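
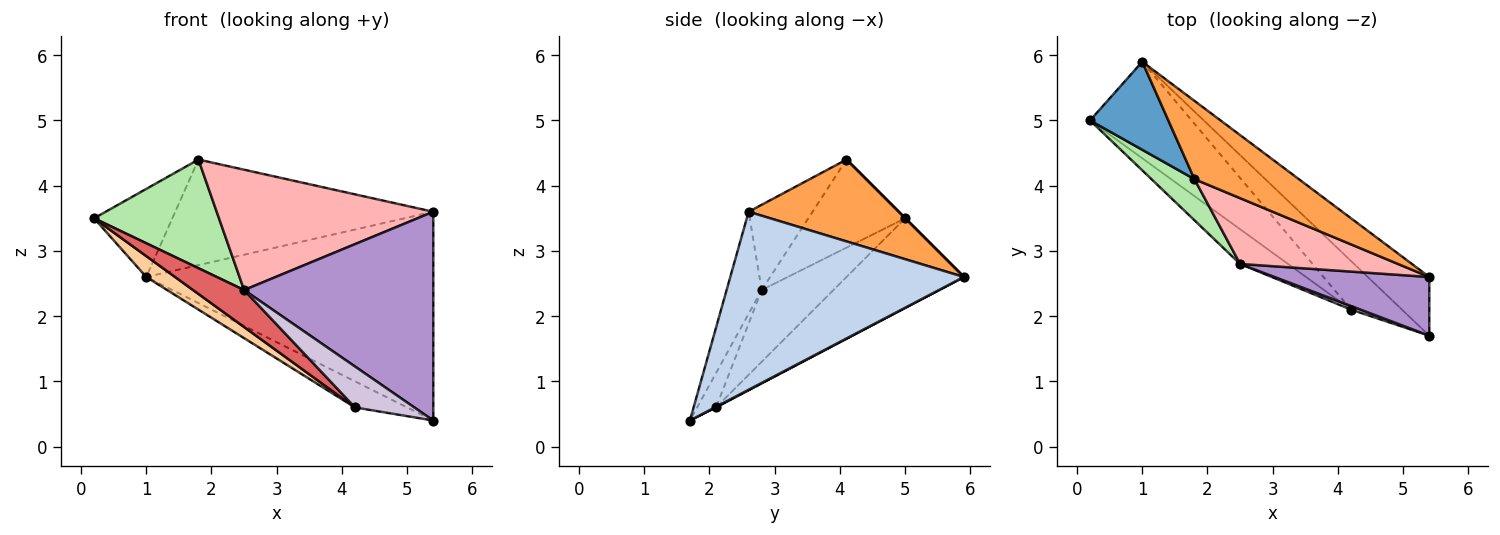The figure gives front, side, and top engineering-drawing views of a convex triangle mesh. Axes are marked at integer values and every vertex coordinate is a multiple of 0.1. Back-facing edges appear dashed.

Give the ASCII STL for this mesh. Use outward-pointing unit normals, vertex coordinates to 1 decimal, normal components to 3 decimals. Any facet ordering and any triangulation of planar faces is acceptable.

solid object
 facet normal 0.000 0.707 0.707
  outer loop
   vertex 1.8 4.1 4.4
   vertex 1.0 5.9 2.6
   vertex 0.2 5.0 3.5
  endloop
 endfacet
 facet normal 0.617 0.758 -0.213
  outer loop
   vertex 5.4 2.6 3.6
   vertex 5.4 1.7 0.4
   vertex 1.0 5.9 2.6
  endloop
 endfacet
 facet normal 0.423 0.728 0.540
  outer loop
   vertex 5.4 2.6 3.6
   vertex 1.0 5.9 2.6
   vertex 1.8 4.1 4.4
  endloop
 endfacet
 facet normal -0.653 -0.160 -0.740
  outer loop
   vertex 4.2 2.1 0.6
   vertex 0.2 5.0 3.5
   vertex 1.0 5.9 2.6
  endloop
 endfacet
 facet normal 0.011 0.473 -0.881
  outer loop
   vertex 4.2 2.1 0.6
   vertex 1.0 5.9 2.6
   vertex 5.4 1.7 0.4
  endloop
 endfacet
 facet normal -0.587 -0.757 0.287
  outer loop
   vertex 2.5 2.8 2.4
   vertex 1.8 4.1 4.4
   vertex 0.2 5.0 3.5
  endloop
 endfacet
 facet normal -0.716 -0.509 -0.478
  outer loop
   vertex 2.5 2.8 2.4
   vertex 0.2 5.0 3.5
   vertex 4.2 2.1 0.6
  endloop
 endfacet
 facet normal -0.251 -0.849 0.464
  outer loop
   vertex 2.5 2.8 2.4
   vertex 5.4 2.6 3.6
   vertex 1.8 4.1 4.4
  endloop
 endfacet
 facet normal -0.176 -0.948 0.267
  outer loop
   vertex 2.5 2.8 2.4
   vertex 5.4 1.7 0.4
   vertex 5.4 2.6 3.6
  endloop
 endfacet
 facet normal -0.303 -0.949 0.083
  outer loop
   vertex 2.5 2.8 2.4
   vertex 4.2 2.1 0.6
   vertex 5.4 1.7 0.4
  endloop
 endfacet
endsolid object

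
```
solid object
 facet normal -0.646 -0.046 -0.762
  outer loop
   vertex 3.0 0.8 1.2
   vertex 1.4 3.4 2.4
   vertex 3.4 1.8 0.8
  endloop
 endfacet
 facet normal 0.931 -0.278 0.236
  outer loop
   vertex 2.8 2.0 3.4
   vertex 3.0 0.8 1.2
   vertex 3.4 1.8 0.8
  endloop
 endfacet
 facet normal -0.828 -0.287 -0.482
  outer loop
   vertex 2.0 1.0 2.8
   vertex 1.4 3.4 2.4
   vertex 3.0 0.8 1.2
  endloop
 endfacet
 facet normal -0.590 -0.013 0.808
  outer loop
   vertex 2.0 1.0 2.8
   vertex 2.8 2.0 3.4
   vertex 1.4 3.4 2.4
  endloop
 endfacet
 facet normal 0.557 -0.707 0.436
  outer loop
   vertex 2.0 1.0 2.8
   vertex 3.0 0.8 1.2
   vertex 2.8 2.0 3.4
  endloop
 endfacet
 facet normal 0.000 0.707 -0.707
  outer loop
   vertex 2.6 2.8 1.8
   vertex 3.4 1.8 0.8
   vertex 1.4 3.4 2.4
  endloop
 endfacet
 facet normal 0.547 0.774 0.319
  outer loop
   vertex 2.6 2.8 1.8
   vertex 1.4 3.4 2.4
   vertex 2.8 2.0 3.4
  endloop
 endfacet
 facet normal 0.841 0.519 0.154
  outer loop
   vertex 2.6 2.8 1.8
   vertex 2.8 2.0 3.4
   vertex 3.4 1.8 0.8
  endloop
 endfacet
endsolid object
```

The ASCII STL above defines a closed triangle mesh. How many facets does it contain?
8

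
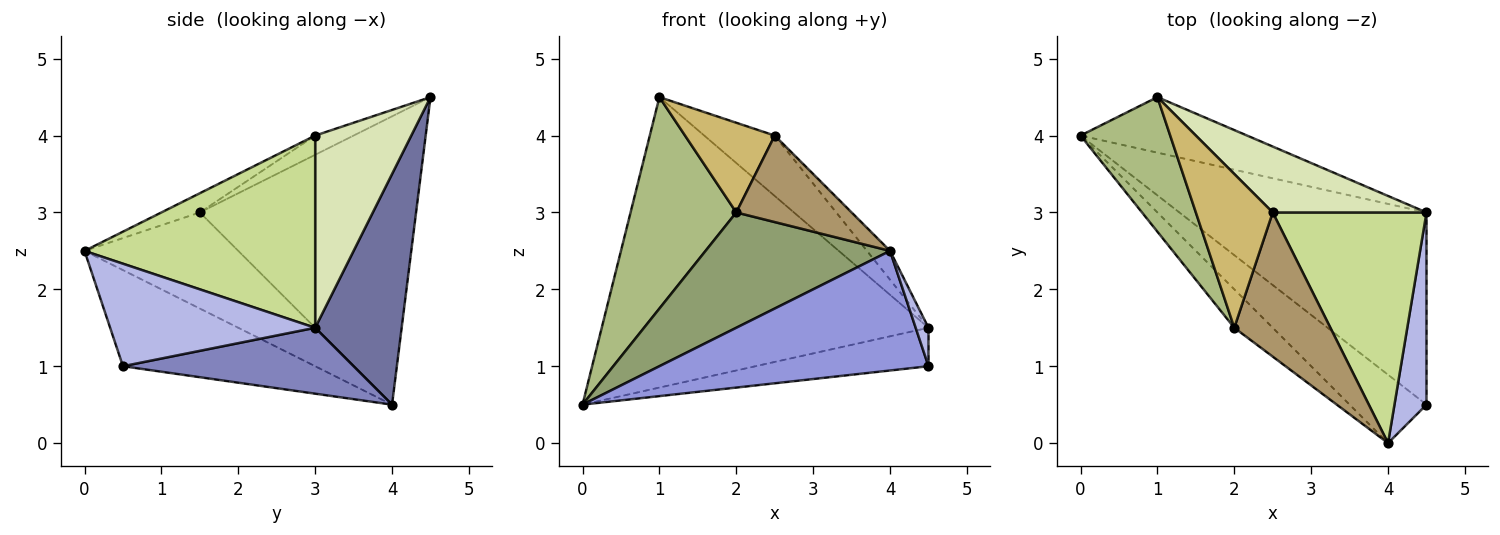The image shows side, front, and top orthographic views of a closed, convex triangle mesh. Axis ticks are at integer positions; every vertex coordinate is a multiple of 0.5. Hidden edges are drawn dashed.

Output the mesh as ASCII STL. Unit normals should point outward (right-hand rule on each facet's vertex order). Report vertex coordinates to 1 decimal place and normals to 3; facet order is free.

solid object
 facet normal 0.252 0.951 -0.182
  outer loop
   vertex 1.0 4.5 4.5
   vertex 4.5 3.0 1.5
   vertex 0.0 4.0 0.5
  endloop
 endfacet
 facet normal 0.253 0.190 -0.949
  outer loop
   vertex 4.5 0.5 1.0
   vertex 0.0 4.0 0.5
   vertex 4.5 3.0 1.5
  endloop
 endfacet
 facet normal -0.527 -0.738 -0.422
  outer loop
   vertex 4.5 0.5 1.0
   vertex 4.0 0.0 2.5
   vertex 0.0 4.0 0.5
  endloop
 endfacet
 facet normal 0.953 -0.060 0.298
  outer loop
   vertex 4.5 0.5 1.0
   vertex 4.5 3.0 1.5
   vertex 4.0 0.0 2.5
  endloop
 endfacet
 facet normal -0.620 -0.744 -0.248
  outer loop
   vertex 2.0 1.5 3.0
   vertex 0.0 4.0 0.5
   vertex 4.0 0.0 2.5
  endloop
 endfacet
 facet normal -0.865 -0.423 0.269
  outer loop
   vertex 2.0 1.5 3.0
   vertex 1.0 4.5 4.5
   vertex 0.0 4.0 0.5
  endloop
 endfacet
 facet normal 0.778 0.078 0.623
  outer loop
   vertex 2.5 3.0 4.0
   vertex 4.0 0.0 2.5
   vertex 4.5 3.0 1.5
  endloop
 endfacet
 facet normal 0.678 0.497 0.542
  outer loop
   vertex 2.5 3.0 4.0
   vertex 4.5 3.0 1.5
   vertex 1.0 4.5 4.5
  endloop
 endfacet
 facet normal -0.169 -0.507 0.845
  outer loop
   vertex 2.5 3.0 4.0
   vertex 2.0 1.5 3.0
   vertex 4.0 0.0 2.5
  endloop
 endfacet
 facet normal -0.211 -0.493 0.844
  outer loop
   vertex 2.5 3.0 4.0
   vertex 1.0 4.5 4.5
   vertex 2.0 1.5 3.0
  endloop
 endfacet
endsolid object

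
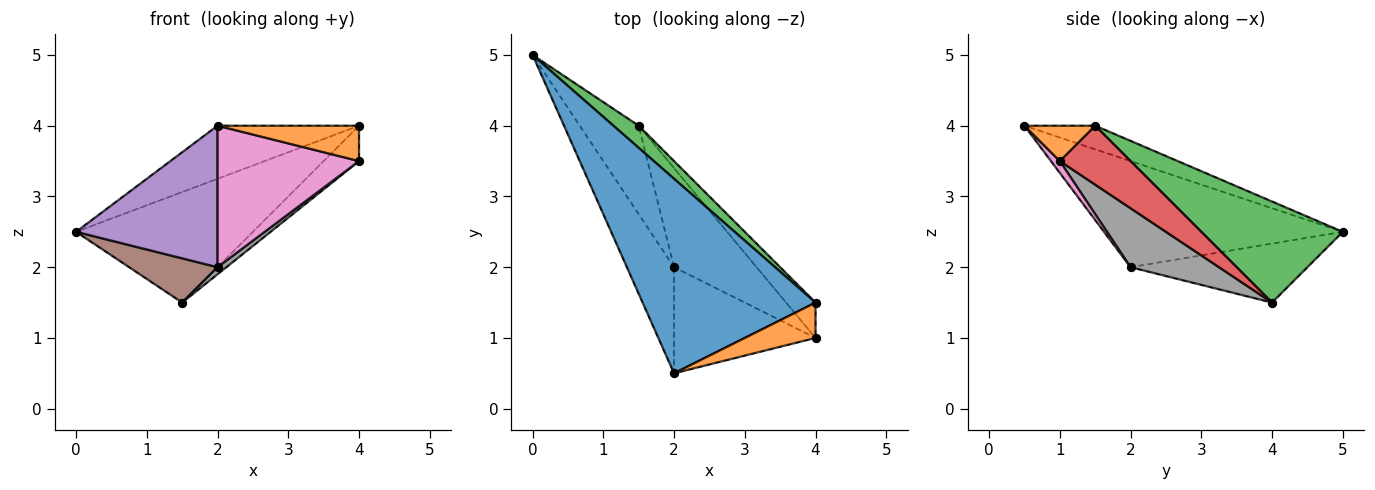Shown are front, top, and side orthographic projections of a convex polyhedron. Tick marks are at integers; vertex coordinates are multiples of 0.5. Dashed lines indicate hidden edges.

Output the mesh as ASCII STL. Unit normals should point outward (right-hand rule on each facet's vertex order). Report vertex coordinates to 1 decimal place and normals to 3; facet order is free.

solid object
 facet normal -0.130 0.261 0.957
  outer loop
   vertex 4.0 1.5 4.0
   vertex 0.0 5.0 2.5
   vertex 2.0 0.5 4.0
  endloop
 endfacet
 facet normal 0.333 -0.667 0.667
  outer loop
   vertex 4.0 1.5 4.0
   vertex 2.0 0.5 4.0
   vertex 4.0 1.0 3.5
  endloop
 endfacet
 facet normal 0.617 0.772 0.154
  outer loop
   vertex 4.0 1.5 4.0
   vertex 1.5 4.0 1.5
   vertex 0.0 5.0 2.5
  endloop
 endfacet
 facet normal 0.816 0.408 -0.408
  outer loop
   vertex 4.0 1.5 4.0
   vertex 4.0 1.0 3.5
   vertex 1.5 4.0 1.5
  endloop
 endfacet
 facet normal -0.804 -0.476 -0.357
  outer loop
   vertex 2.0 2.0 2.0
   vertex 2.0 0.5 4.0
   vertex 0.0 5.0 2.5
  endloop
 endfacet
 facet normal -0.667 -0.333 -0.667
  outer loop
   vertex 2.0 2.0 2.0
   vertex 0.0 5.0 2.5
   vertex 1.5 4.0 1.5
  endloop
 endfacet
 facet normal 0.050 -0.799 -0.599
  outer loop
   vertex 2.0 2.0 2.0
   vertex 4.0 1.0 3.5
   vertex 2.0 0.5 4.0
  endloop
 endfacet
 facet normal 0.580 -0.058 -0.812
  outer loop
   vertex 2.0 2.0 2.0
   vertex 1.5 4.0 1.5
   vertex 4.0 1.0 3.5
  endloop
 endfacet
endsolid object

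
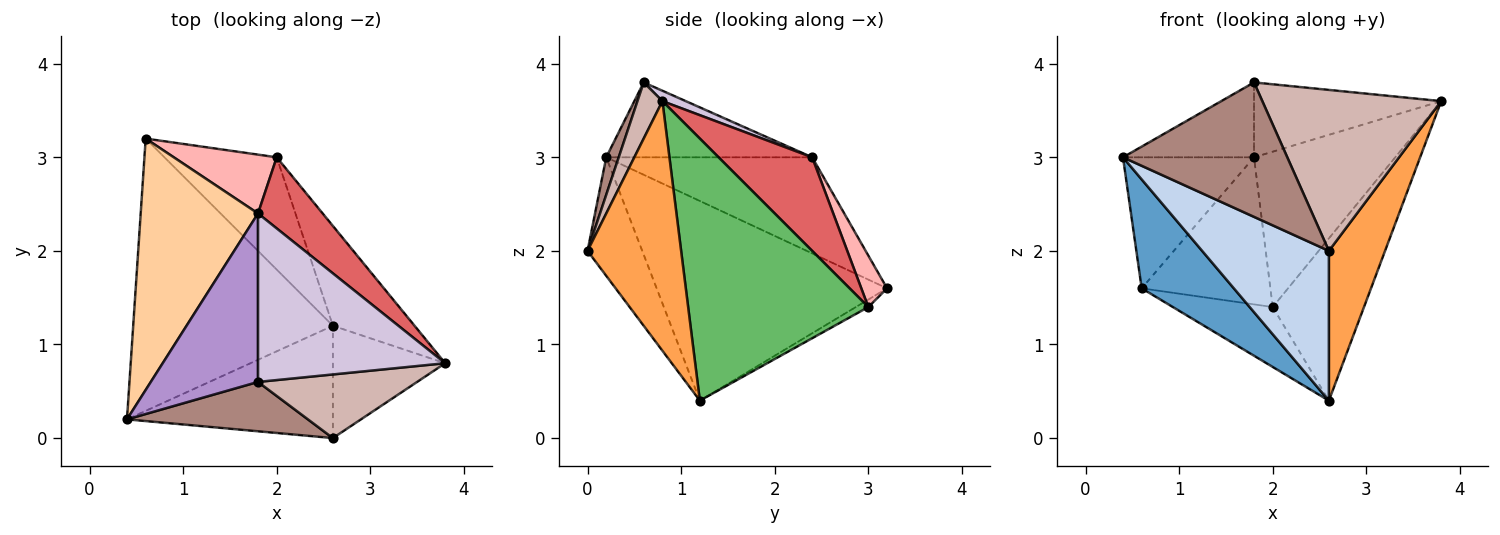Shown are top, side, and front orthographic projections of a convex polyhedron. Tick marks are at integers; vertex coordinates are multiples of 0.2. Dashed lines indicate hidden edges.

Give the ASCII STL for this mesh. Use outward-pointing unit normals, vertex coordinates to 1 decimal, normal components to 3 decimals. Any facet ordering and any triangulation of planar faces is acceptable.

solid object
 facet normal -0.680 -0.272 -0.680
  outer loop
   vertex 2.6 1.2 0.4
   vertex 0.4 0.2 3.0
   vertex 0.6 3.2 1.6
  endloop
 endfacet
 facet normal -0.327 -0.756 -0.567
  outer loop
   vertex 2.6 0.0 2.0
   vertex 0.4 0.2 3.0
   vertex 2.6 1.2 0.4
  endloop
 endfacet
 facet normal 0.800 -0.480 -0.360
  outer loop
   vertex 2.6 0.0 2.0
   vertex 2.6 1.2 0.4
   vertex 3.8 0.8 3.6
  endloop
 endfacet
 facet normal -0.588 0.374 0.717
  outer loop
   vertex 1.8 2.4 3.0
   vertex 0.6 3.2 1.6
   vertex 0.4 0.2 3.0
  endloop
 endfacet
 facet normal 0.859 0.435 -0.268
  outer loop
   vertex 2.0 3.0 1.4
   vertex 3.8 0.8 3.6
   vertex 2.6 1.2 0.4
  endloop
 endfacet
 facet normal -0.059 0.470 -0.881
  outer loop
   vertex 2.0 3.0 1.4
   vertex 2.6 1.2 0.4
   vertex 0.6 3.2 1.6
  endloop
 endfacet
 facet normal 0.516 0.779 0.357
  outer loop
   vertex 2.0 3.0 1.4
   vertex 1.8 2.4 3.0
   vertex 3.8 0.8 3.6
  endloop
 endfacet
 facet normal 0.183 0.913 0.365
  outer loop
   vertex 2.0 3.0 1.4
   vertex 0.6 3.2 1.6
   vertex 1.8 2.4 3.0
  endloop
 endfacet
 facet normal -0.538 0.342 0.770
  outer loop
   vertex 1.8 0.6 3.8
   vertex 1.8 2.4 3.0
   vertex 0.4 0.2 3.0
  endloop
 endfacet
 facet normal 0.051 0.406 0.913
  outer loop
   vertex 1.8 0.6 3.8
   vertex 3.8 0.8 3.6
   vertex 1.8 2.4 3.0
  endloop
 endfacet
 facet normal 0.071 -0.936 0.344
  outer loop
   vertex 1.8 0.6 3.8
   vertex 0.4 0.2 3.0
   vertex 2.6 0.0 2.0
  endloop
 endfacet
 facet normal 0.129 -0.922 0.365
  outer loop
   vertex 1.8 0.6 3.8
   vertex 2.6 0.0 2.0
   vertex 3.8 0.8 3.6
  endloop
 endfacet
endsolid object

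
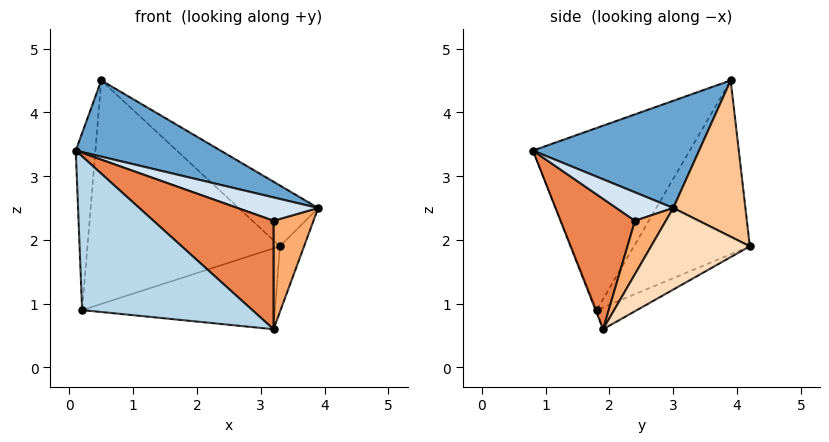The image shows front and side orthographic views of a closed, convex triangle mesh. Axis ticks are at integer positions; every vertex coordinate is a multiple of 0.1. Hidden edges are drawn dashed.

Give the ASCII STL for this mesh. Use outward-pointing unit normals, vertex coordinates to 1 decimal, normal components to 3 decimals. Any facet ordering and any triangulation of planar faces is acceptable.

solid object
 facet normal 0.404 -0.352 0.845
  outer loop
   vertex 0.5 3.9 4.5
   vertex 0.1 0.8 3.4
   vertex 3.9 3.0 2.5
  endloop
 endfacet
 facet normal -0.992 0.124 0.010
  outer loop
   vertex 0.2 1.8 0.9
   vertex 0.1 0.8 3.4
   vertex 0.5 3.9 4.5
  endloop
 endfacet
 facet normal -0.006 -0.928 -0.372
  outer loop
   vertex 0.2 1.8 0.9
   vertex 3.2 1.9 0.6
   vertex 0.1 0.8 3.4
  endloop
 endfacet
 facet normal 0.528 -0.749 0.399
  outer loop
   vertex 3.2 2.4 2.3
   vertex 3.9 3.0 2.5
   vertex 0.1 0.8 3.4
  endloop
 endfacet
 facet normal 0.512 -0.824 0.242
  outer loop
   vertex 3.2 2.4 2.3
   vertex 0.1 0.8 3.4
   vertex 3.2 1.9 0.6
  endloop
 endfacet
 facet normal 0.596 -0.771 0.227
  outer loop
   vertex 3.2 2.4 2.3
   vertex 3.2 1.9 0.6
   vertex 3.9 3.0 2.5
  endloop
 endfacet
 facet normal 0.522 0.576 0.629
  outer loop
   vertex 3.3 4.2 1.9
   vertex 0.5 3.9 4.5
   vertex 3.9 3.0 2.5
  endloop
 endfacet
 facet normal 0.870 0.213 -0.444
  outer loop
   vertex 3.3 4.2 1.9
   vertex 3.9 3.0 2.5
   vertex 3.2 1.9 0.6
  endloop
 endfacet
 facet normal -0.469 0.779 -0.415
  outer loop
   vertex 3.3 4.2 1.9
   vertex 0.2 1.8 0.9
   vertex 0.5 3.9 4.5
  endloop
 endfacet
 facet normal -0.103 0.493 -0.864
  outer loop
   vertex 3.3 4.2 1.9
   vertex 3.2 1.9 0.6
   vertex 0.2 1.8 0.9
  endloop
 endfacet
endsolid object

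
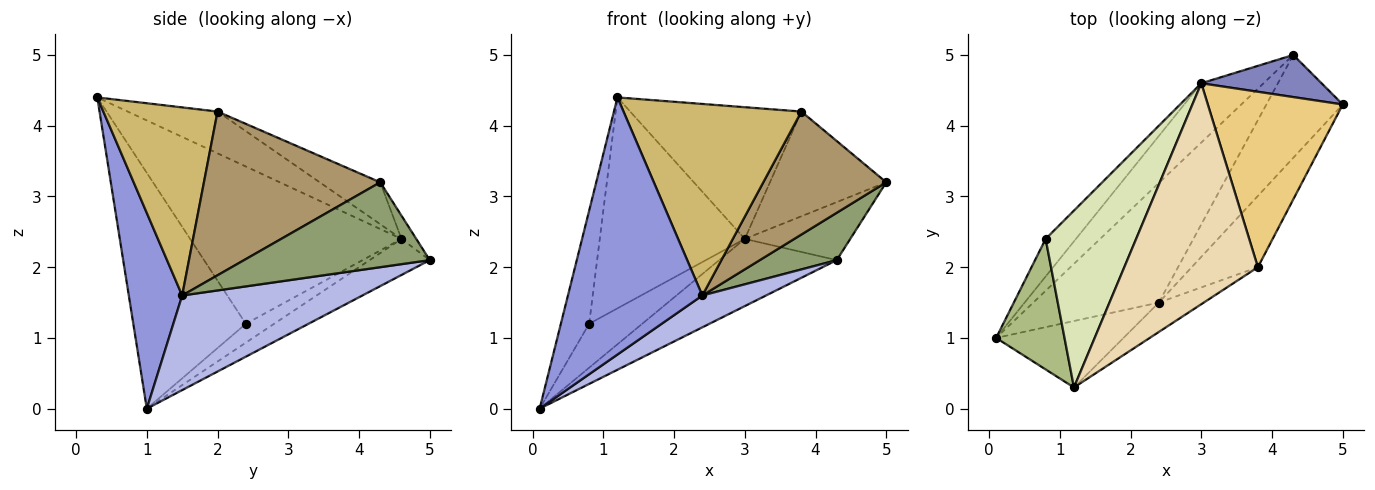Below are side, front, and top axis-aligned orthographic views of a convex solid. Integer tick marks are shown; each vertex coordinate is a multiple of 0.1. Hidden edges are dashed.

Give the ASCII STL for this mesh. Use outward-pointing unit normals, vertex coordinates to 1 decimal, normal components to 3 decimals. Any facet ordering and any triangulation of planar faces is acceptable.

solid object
 facet normal -0.358 0.700 -0.618
  outer loop
   vertex 3.0 4.6 2.4
   vertex 4.3 5.0 2.1
   vertex 0.1 1.0 0.0
  endloop
 endfacet
 facet normal -0.113 0.804 0.584
  outer loop
   vertex 3.0 4.6 2.4
   vertex 5.0 4.3 3.2
   vertex 4.3 5.0 2.1
  endloop
 endfacet
 facet normal 0.359 -0.904 -0.233
  outer loop
   vertex 2.4 1.5 1.6
   vertex 1.2 0.3 4.4
   vertex 0.1 1.0 0.0
  endloop
 endfacet
 facet normal 0.589 -0.208 -0.781
  outer loop
   vertex 2.4 1.5 1.6
   vertex 0.1 1.0 0.0
   vertex 4.3 5.0 2.1
  endloop
 endfacet
 facet normal 0.710 -0.294 -0.639
  outer loop
   vertex 2.4 1.5 1.6
   vertex 4.3 5.0 2.1
   vertex 5.0 4.3 3.2
  endloop
 endfacet
 facet normal -0.934 0.235 0.271
  outer loop
   vertex 0.8 2.4 1.2
   vertex 0.1 1.0 0.0
   vertex 1.2 0.3 4.4
  endloop
 endfacet
 facet normal -0.376 0.704 -0.603
  outer loop
   vertex 0.8 2.4 1.2
   vertex 3.0 4.6 2.4
   vertex 0.1 1.0 0.0
  endloop
 endfacet
 facet normal -0.745 0.511 0.429
  outer loop
   vertex 0.8 2.4 1.2
   vertex 1.2 0.3 4.4
   vertex 3.0 4.6 2.4
  endloop
 endfacet
 facet normal 0.778 -0.543 -0.315
  outer loop
   vertex 3.8 2.0 4.2
   vertex 2.4 1.5 1.6
   vertex 5.0 4.3 3.2
  endloop
 endfacet
 facet normal 0.536 -0.835 -0.128
  outer loop
   vertex 3.8 2.0 4.2
   vertex 1.2 0.3 4.4
   vertex 2.4 1.5 1.6
  endloop
 endfacet
 facet normal -0.258 0.495 0.830
  outer loop
   vertex 3.8 2.0 4.2
   vertex 5.0 4.3 3.2
   vertex 3.0 4.6 2.4
  endloop
 endfacet
 facet normal -0.259 0.494 0.830
  outer loop
   vertex 3.8 2.0 4.2
   vertex 3.0 4.6 2.4
   vertex 1.2 0.3 4.4
  endloop
 endfacet
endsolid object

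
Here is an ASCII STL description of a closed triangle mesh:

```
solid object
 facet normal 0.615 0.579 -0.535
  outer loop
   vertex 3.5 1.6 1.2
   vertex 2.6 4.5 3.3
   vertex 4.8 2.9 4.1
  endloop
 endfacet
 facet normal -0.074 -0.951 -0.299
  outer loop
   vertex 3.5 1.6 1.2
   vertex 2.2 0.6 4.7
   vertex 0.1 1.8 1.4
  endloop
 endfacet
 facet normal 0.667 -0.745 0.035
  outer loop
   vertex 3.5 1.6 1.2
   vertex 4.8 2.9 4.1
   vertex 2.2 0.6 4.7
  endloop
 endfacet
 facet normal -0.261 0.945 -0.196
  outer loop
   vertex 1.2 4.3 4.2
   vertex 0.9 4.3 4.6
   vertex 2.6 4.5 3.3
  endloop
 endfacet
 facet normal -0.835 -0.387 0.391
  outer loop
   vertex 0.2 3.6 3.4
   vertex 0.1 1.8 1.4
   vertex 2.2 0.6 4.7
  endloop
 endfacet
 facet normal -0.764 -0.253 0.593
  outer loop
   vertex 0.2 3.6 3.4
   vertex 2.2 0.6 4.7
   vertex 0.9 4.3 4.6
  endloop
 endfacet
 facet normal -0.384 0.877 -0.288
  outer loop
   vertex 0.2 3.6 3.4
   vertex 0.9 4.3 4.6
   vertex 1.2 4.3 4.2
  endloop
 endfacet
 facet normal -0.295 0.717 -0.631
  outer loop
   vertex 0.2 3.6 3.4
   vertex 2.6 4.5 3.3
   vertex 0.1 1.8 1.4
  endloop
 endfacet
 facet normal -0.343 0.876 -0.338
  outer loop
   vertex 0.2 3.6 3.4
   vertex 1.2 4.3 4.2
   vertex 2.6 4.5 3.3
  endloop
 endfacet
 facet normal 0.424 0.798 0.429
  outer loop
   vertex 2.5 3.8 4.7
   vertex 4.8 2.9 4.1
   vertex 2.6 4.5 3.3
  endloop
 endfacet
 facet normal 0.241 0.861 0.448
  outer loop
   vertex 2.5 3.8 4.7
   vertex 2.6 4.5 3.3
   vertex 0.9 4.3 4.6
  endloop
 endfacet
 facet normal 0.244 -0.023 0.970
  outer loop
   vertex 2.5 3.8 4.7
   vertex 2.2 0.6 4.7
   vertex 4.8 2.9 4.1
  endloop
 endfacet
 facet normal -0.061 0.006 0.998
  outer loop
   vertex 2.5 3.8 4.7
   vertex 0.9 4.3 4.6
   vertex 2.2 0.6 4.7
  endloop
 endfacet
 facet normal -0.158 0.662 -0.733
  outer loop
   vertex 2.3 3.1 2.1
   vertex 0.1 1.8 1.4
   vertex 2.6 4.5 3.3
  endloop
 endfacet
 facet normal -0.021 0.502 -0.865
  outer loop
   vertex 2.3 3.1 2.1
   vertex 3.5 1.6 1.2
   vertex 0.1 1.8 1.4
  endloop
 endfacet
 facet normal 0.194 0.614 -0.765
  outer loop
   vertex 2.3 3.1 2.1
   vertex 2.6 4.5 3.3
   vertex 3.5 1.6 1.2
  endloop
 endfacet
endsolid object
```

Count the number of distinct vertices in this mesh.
10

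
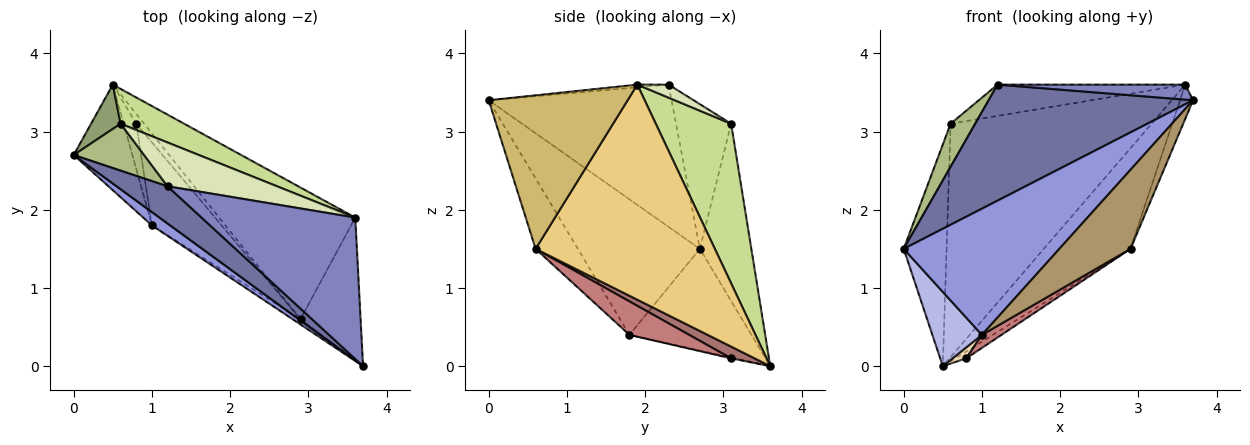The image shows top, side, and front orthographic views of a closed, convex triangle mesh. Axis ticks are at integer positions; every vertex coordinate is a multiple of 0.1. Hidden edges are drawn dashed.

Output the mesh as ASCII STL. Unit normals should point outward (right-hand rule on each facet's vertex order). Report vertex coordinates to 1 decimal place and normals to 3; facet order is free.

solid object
 facet normal -0.648 -0.725 0.232
  outer loop
   vertex 1.2 2.3 3.6
   vertex 0.0 2.7 1.5
   vertex 3.7 0.0 3.4
  endloop
 endfacet
 facet normal -0.018 -0.106 0.994
  outer loop
   vertex 1.2 2.3 3.6
   vertex 3.7 0.0 3.4
   vertex 3.6 1.9 3.6
  endloop
 endfacet
 facet normal -0.615 -0.784 0.083
  outer loop
   vertex 1.0 1.8 0.4
   vertex 3.7 0.0 3.4
   vertex 0.0 2.7 1.5
  endloop
 endfacet
 facet normal -0.817 -0.332 -0.471
  outer loop
   vertex 1.0 1.8 0.4
   vertex 0.0 2.7 1.5
   vertex 0.5 3.6 0.0
  endloop
 endfacet
 facet normal -0.762 0.635 0.127
  outer loop
   vertex 0.6 3.1 3.1
   vertex 0.5 3.6 0.0
   vertex 0.0 2.7 1.5
  endloop
 endfacet
 facet normal -0.835 -0.372 0.406
  outer loop
   vertex 0.6 3.1 3.1
   vertex 0.0 2.7 1.5
   vertex 1.2 2.3 3.6
  endloop
 endfacet
 facet normal 0.348 0.927 0.138
  outer loop
   vertex 0.6 3.1 3.1
   vertex 3.6 1.9 3.6
   vertex 0.5 3.6 0.0
  endloop
 endfacet
 facet normal 0.096 0.579 0.810
  outer loop
   vertex 0.6 3.1 3.1
   vertex 1.2 2.3 3.6
   vertex 3.6 1.9 3.6
  endloop
 endfacet
 facet normal -0.510 -0.859 -0.057
  outer loop
   vertex 2.9 0.6 1.5
   vertex 3.7 0.0 3.4
   vertex 1.0 1.8 0.4
  endloop
 endfacet
 facet normal 0.928 0.087 -0.363
  outer loop
   vertex 2.9 0.6 1.5
   vertex 3.6 1.9 3.6
   vertex 3.7 0.0 3.4
  endloop
 endfacet
 facet normal 0.782 0.378 -0.495
  outer loop
   vertex 2.9 0.6 1.5
   vertex 0.5 3.6 0.0
   vertex 3.6 1.9 3.6
  endloop
 endfacet
 facet normal -0.067 -0.234 -0.970
  outer loop
   vertex 0.8 3.1 0.1
   vertex 1.0 1.8 0.4
   vertex 0.5 3.6 0.0
  endloop
 endfacet
 facet normal 0.776 0.362 -0.517
  outer loop
   vertex 0.8 3.1 0.1
   vertex 0.5 3.6 0.0
   vertex 2.9 0.6 1.5
  endloop
 endfacet
 facet normal 0.428 -0.140 -0.893
  outer loop
   vertex 0.8 3.1 0.1
   vertex 2.9 0.6 1.5
   vertex 1.0 1.8 0.4
  endloop
 endfacet
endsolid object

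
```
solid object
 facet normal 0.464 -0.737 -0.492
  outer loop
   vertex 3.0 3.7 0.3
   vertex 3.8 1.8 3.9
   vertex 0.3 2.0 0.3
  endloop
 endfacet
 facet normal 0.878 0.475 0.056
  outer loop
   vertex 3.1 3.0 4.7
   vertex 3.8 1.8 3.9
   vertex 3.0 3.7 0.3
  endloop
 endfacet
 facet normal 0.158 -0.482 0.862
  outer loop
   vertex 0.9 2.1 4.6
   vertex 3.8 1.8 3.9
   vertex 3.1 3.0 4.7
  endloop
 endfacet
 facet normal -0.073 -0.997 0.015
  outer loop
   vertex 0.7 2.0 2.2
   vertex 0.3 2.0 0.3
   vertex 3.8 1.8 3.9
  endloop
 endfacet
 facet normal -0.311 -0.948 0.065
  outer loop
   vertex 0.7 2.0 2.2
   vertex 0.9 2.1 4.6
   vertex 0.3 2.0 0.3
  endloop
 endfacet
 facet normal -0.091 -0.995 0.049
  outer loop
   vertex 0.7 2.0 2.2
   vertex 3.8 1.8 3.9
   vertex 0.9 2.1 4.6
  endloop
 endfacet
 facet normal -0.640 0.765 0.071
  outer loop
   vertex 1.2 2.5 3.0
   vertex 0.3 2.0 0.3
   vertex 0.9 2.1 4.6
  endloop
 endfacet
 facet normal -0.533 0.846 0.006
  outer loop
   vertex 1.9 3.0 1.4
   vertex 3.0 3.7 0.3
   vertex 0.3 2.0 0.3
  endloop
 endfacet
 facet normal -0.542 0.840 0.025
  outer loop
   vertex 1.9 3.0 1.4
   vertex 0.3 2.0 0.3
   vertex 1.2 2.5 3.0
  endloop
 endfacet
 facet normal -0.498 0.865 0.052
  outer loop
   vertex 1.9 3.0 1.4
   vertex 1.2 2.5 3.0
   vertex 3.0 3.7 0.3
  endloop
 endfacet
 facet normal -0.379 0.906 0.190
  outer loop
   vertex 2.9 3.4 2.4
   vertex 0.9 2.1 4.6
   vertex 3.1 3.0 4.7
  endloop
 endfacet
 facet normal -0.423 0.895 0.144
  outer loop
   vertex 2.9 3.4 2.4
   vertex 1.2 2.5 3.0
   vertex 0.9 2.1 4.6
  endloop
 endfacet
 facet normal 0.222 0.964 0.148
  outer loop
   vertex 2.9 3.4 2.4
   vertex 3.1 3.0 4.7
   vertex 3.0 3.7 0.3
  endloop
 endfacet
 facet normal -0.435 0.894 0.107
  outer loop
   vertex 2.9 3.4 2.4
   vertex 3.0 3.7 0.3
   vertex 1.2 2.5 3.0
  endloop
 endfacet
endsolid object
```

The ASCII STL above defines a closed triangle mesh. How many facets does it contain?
14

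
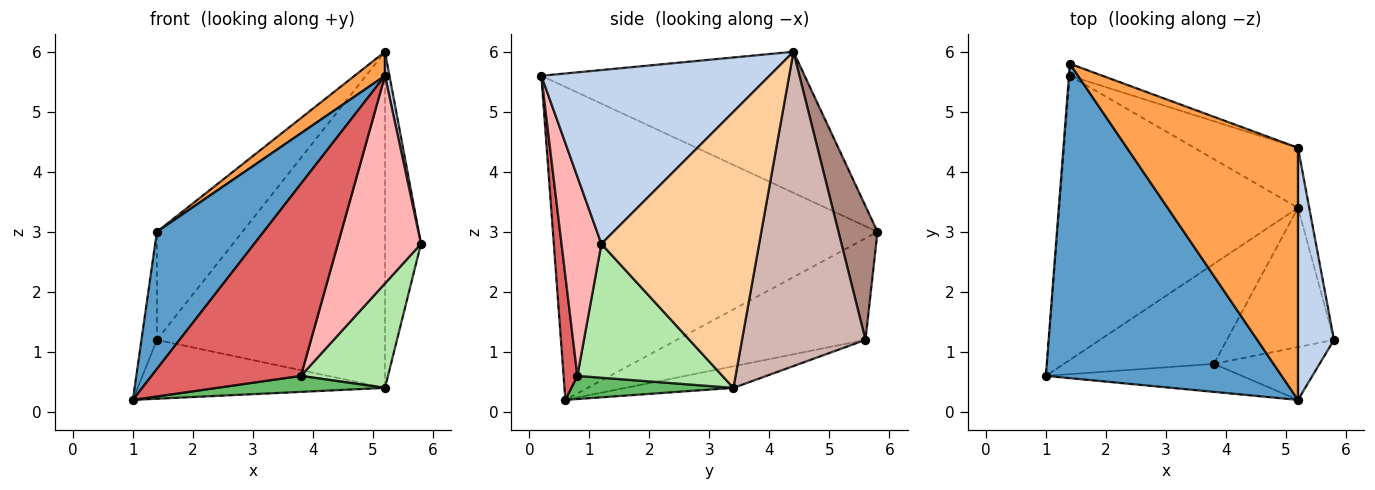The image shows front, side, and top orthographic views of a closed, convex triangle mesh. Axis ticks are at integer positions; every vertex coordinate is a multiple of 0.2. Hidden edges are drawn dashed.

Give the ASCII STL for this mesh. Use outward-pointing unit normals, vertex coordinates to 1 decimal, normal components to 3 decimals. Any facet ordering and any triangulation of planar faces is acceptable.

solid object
 facet normal -0.772 -0.254 0.582
  outer loop
   vertex 5.2 0.2 5.6
   vertex 1.4 5.8 3.0
   vertex 1.0 0.6 0.2
  endloop
 endfacet
 facet normal 0.979 -0.019 0.203
  outer loop
   vertex 5.2 4.4 6.0
   vertex 5.2 0.2 5.6
   vertex 5.8 1.2 2.8
  endloop
 endfacet
 facet normal -0.634 -0.073 0.769
  outer loop
   vertex 5.2 4.4 6.0
   vertex 1.4 5.8 3.0
   vertex 5.2 0.2 5.6
  endloop
 endfacet
 facet normal 0.974 0.222 -0.040
  outer loop
   vertex 5.2 3.4 0.4
   vertex 5.2 4.4 6.0
   vertex 5.8 1.2 2.8
  endloop
 endfacet
 facet normal 0.151 -0.156 -0.976
  outer loop
   vertex 3.8 0.8 0.6
   vertex 1.0 0.6 0.2
   vertex 5.2 3.4 0.4
  endloop
 endfacet
 facet normal 0.707 -0.424 -0.566
  outer loop
   vertex 3.8 0.8 0.6
   vertex 5.2 3.4 0.4
   vertex 5.8 1.2 2.8
  endloop
 endfacet
 facet normal 0.091 -0.985 -0.144
  outer loop
   vertex 3.8 0.8 0.6
   vertex 5.2 0.2 5.6
   vertex 1.0 0.6 0.2
  endloop
 endfacet
 facet normal 0.422 -0.879 -0.224
  outer loop
   vertex 3.8 0.8 0.6
   vertex 5.8 1.2 2.8
   vertex 5.2 0.2 5.6
  endloop
 endfacet
 facet normal -0.997 0.082 -0.009
  outer loop
   vertex 1.4 5.6 1.2
   vertex 1.0 0.6 0.2
   vertex 1.4 5.8 3.0
  endloop
 endfacet
 facet normal -0.088 0.202 -0.975
  outer loop
   vertex 1.4 5.6 1.2
   vertex 5.2 3.4 0.4
   vertex 1.0 0.6 0.2
  endloop
 endfacet
 facet normal 0.413 0.905 -0.101
  outer loop
   vertex 1.4 5.6 1.2
   vertex 1.4 5.8 3.0
   vertex 5.2 4.4 6.0
  endloop
 endfacet
 facet normal 0.470 0.869 -0.155
  outer loop
   vertex 1.4 5.6 1.2
   vertex 5.2 4.4 6.0
   vertex 5.2 3.4 0.4
  endloop
 endfacet
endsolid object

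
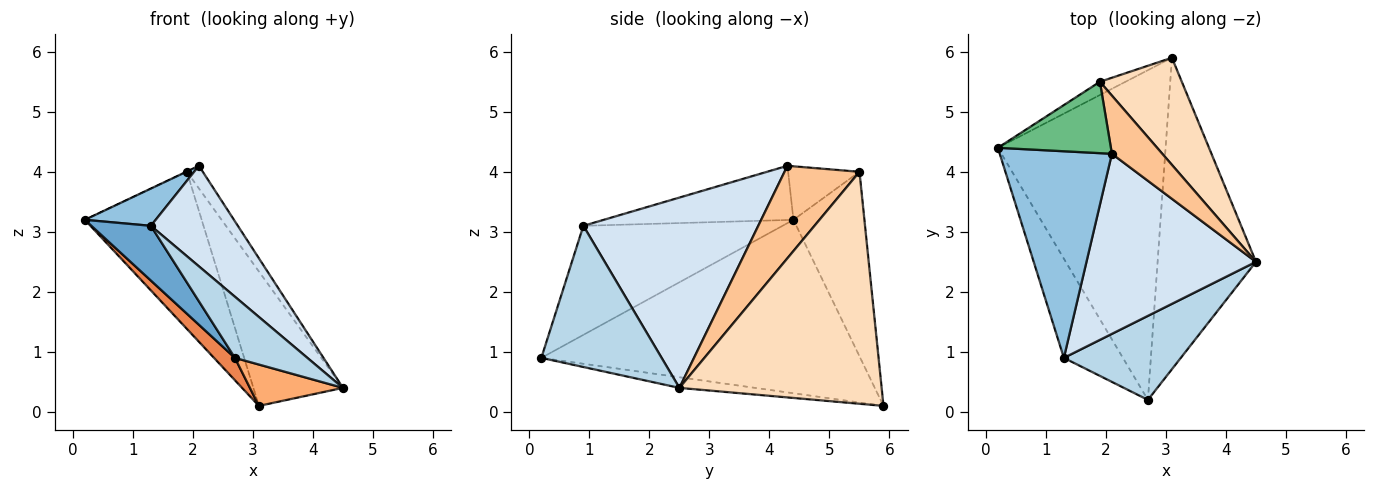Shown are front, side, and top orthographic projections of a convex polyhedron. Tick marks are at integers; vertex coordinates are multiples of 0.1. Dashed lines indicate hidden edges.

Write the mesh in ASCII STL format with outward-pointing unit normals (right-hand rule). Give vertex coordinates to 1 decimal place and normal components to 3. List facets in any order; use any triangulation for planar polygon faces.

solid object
 facet normal -0.851 -0.254 -0.460
  outer loop
   vertex 1.3 0.9 3.1
   vertex 0.2 4.4 3.2
   vertex 2.7 0.2 0.9
  endloop
 endfacet
 facet normal -0.429 -0.160 0.889
  outer loop
   vertex 1.3 0.9 3.1
   vertex 2.1 4.3 4.1
   vertex 0.2 4.4 3.2
  endloop
 endfacet
 facet normal 0.699 -0.421 0.579
  outer loop
   vertex 1.3 0.9 3.1
   vertex 2.7 0.2 0.9
   vertex 4.5 2.5 0.4
  endloop
 endfacet
 facet normal 0.700 -0.348 0.623
  outer loop
   vertex 1.3 0.9 3.1
   vertex 4.5 2.5 0.4
   vertex 2.1 4.3 4.1
  endloop
 endfacet
 facet normal -0.718 -0.047 -0.694
  outer loop
   vertex 3.1 5.9 0.1
   vertex 2.7 0.2 0.9
   vertex 0.2 4.4 3.2
  endloop
 endfacet
 facet normal -0.107 -0.131 -0.986
  outer loop
   vertex 3.1 5.9 0.1
   vertex 4.5 2.5 0.4
   vertex 2.7 0.2 0.9
  endloop
 endfacet
 facet normal 0.863 0.183 0.471
  outer loop
   vertex 1.9 5.5 4.0
   vertex 2.1 4.3 4.1
   vertex 4.5 2.5 0.4
  endloop
 endfacet
 facet normal 0.870 0.385 0.307
  outer loop
   vertex 1.9 5.5 4.0
   vertex 4.5 2.5 0.4
   vertex 3.1 5.9 0.1
  endloop
 endfacet
 facet normal -0.428 0.004 0.904
  outer loop
   vertex 1.9 5.5 4.0
   vertex 0.2 4.4 3.2
   vertex 2.1 4.3 4.1
  endloop
 endfacet
 facet normal -0.518 0.852 -0.072
  outer loop
   vertex 1.9 5.5 4.0
   vertex 3.1 5.9 0.1
   vertex 0.2 4.4 3.2
  endloop
 endfacet
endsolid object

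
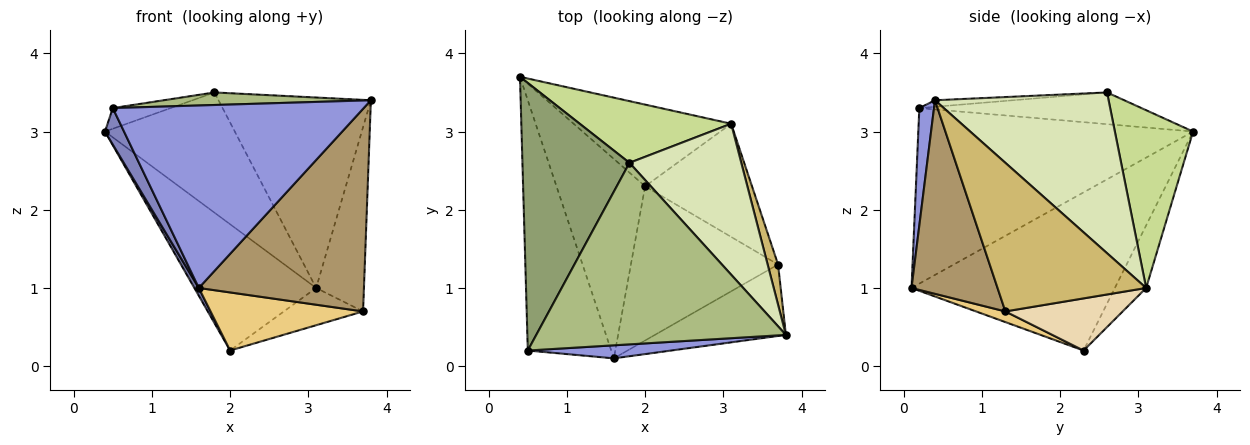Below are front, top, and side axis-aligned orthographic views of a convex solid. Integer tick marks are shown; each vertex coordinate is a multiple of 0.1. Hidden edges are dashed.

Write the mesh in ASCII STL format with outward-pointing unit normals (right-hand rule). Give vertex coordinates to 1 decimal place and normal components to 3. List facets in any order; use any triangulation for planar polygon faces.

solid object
 facet normal -0.872 -0.019 -0.489
  outer loop
   vertex 2.0 2.3 0.2
   vertex 1.6 0.1 1.0
   vertex 0.4 3.7 3.0
  endloop
 endfacet
 facet normal -0.901 -0.062 -0.428
  outer loop
   vertex 0.5 0.2 3.3
   vertex 0.4 3.7 3.0
   vertex 1.6 0.1 1.0
  endloop
 endfacet
 facet normal 0.058 -0.996 0.071
  outer loop
   vertex 0.5 0.2 3.3
   vertex 1.6 0.1 1.0
   vertex 3.8 0.4 3.4
  endloop
 endfacet
 facet normal -0.211 0.821 -0.531
  outer loop
   vertex 3.1 3.1 1.0
   vertex 2.0 2.3 0.2
   vertex 0.4 3.7 3.0
  endloop
 endfacet
 facet normal -0.283 0.074 0.956
  outer loop
   vertex 1.8 2.6 3.5
   vertex 0.4 3.7 3.0
   vertex 0.5 0.2 3.3
  endloop
 endfacet
 facet normal -0.026 -0.069 0.997
  outer loop
   vertex 1.8 2.6 3.5
   vertex 0.5 0.2 3.3
   vertex 3.8 0.4 3.4
  endloop
 endfacet
 facet normal 0.472 0.784 0.402
  outer loop
   vertex 1.8 2.6 3.5
   vertex 3.1 3.1 1.0
   vertex 0.4 3.7 3.0
  endloop
 endfacet
 facet normal 0.666 0.585 0.463
  outer loop
   vertex 1.8 2.6 3.5
   vertex 3.8 0.4 3.4
   vertex 3.1 3.1 1.0
  endloop
 endfacet
 facet normal 0.441 -0.846 -0.298
  outer loop
   vertex 3.7 1.3 0.7
   vertex 3.8 0.4 3.4
   vertex 1.6 0.1 1.0
  endloop
 endfacet
 facet normal 0.950 0.306 0.067
  outer loop
   vertex 3.7 1.3 0.7
   vertex 3.1 3.1 1.0
   vertex 3.8 0.4 3.4
  endloop
 endfacet
 facet normal 0.068 -0.352 -0.934
  outer loop
   vertex 3.7 1.3 0.7
   vertex 1.6 0.1 1.0
   vertex 2.0 2.3 0.2
  endloop
 endfacet
 facet normal 0.420 0.284 -0.862
  outer loop
   vertex 3.7 1.3 0.7
   vertex 2.0 2.3 0.2
   vertex 3.1 3.1 1.0
  endloop
 endfacet
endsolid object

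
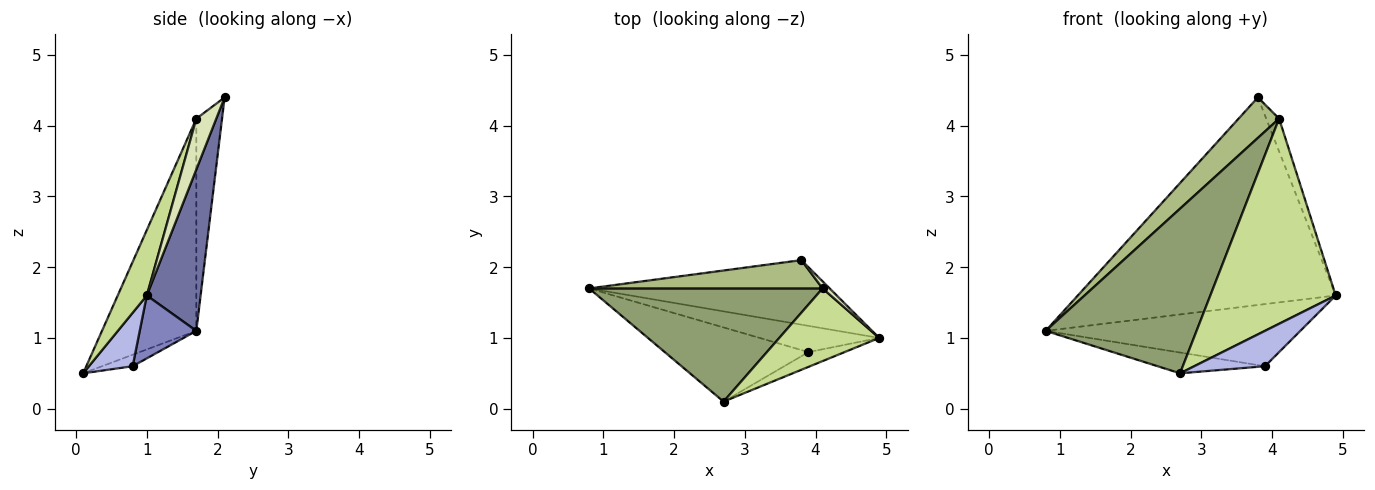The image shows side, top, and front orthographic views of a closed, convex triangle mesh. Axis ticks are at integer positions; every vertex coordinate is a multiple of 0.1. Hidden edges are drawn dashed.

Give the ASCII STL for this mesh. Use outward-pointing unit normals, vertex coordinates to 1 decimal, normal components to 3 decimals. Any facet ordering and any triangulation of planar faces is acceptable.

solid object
 facet normal 0.195 0.937 -0.291
  outer loop
   vertex 3.8 2.1 4.4
   vertex 4.9 1.0 1.6
   vertex 0.8 1.7 1.1
  endloop
 endfacet
 facet normal 0.201 0.903 -0.381
  outer loop
   vertex 3.9 0.8 0.6
   vertex 0.8 1.7 1.1
   vertex 4.9 1.0 1.6
  endloop
 endfacet
 facet normal -0.077 0.269 -0.960
  outer loop
   vertex 3.9 0.8 0.6
   vertex 2.7 0.1 0.5
   vertex 0.8 1.7 1.1
  endloop
 endfacet
 facet normal 0.495 -0.801 -0.335
  outer loop
   vertex 3.9 0.8 0.6
   vertex 4.9 1.0 1.6
   vertex 2.7 0.1 0.5
  endloop
 endfacet
 facet normal -0.458 -0.733 0.504
  outer loop
   vertex 4.1 1.7 4.1
   vertex 0.8 1.7 1.1
   vertex 2.7 0.1 0.5
  endloop
 endfacet
 facet normal -0.462 -0.727 0.508
  outer loop
   vertex 4.1 1.7 4.1
   vertex 3.8 2.1 4.4
   vertex 0.8 1.7 1.1
  endloop
 endfacet
 facet normal 0.214 -0.921 0.326
  outer loop
   vertex 4.1 1.7 4.1
   vertex 2.7 0.1 0.5
   vertex 4.9 1.0 1.6
  endloop
 endfacet
 facet normal 0.834 0.539 0.116
  outer loop
   vertex 4.1 1.7 4.1
   vertex 4.9 1.0 1.6
   vertex 3.8 2.1 4.4
  endloop
 endfacet
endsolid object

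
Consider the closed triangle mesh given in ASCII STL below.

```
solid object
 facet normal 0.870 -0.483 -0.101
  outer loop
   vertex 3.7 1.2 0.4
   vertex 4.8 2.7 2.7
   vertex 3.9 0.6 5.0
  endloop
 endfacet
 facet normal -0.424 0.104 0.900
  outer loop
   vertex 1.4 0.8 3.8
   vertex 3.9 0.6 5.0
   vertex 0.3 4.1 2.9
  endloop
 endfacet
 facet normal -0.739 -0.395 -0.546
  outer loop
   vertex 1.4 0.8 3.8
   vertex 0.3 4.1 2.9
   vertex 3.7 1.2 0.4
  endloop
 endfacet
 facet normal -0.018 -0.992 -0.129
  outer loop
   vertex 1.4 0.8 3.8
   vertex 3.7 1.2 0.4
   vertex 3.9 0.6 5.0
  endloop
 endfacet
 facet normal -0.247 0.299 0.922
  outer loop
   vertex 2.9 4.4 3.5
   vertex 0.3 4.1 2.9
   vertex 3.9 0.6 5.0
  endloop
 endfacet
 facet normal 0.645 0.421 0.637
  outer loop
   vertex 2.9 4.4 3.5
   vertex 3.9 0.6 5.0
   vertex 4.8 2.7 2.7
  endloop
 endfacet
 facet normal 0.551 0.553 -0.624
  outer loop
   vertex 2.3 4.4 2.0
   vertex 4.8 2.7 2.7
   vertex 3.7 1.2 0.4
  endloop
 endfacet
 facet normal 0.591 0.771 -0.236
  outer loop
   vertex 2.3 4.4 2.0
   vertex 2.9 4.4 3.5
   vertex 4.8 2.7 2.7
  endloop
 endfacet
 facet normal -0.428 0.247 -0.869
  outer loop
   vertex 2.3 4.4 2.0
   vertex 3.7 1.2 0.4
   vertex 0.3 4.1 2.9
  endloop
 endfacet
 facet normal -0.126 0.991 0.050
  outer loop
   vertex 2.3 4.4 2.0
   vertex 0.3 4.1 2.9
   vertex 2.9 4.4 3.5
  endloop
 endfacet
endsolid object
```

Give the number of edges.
15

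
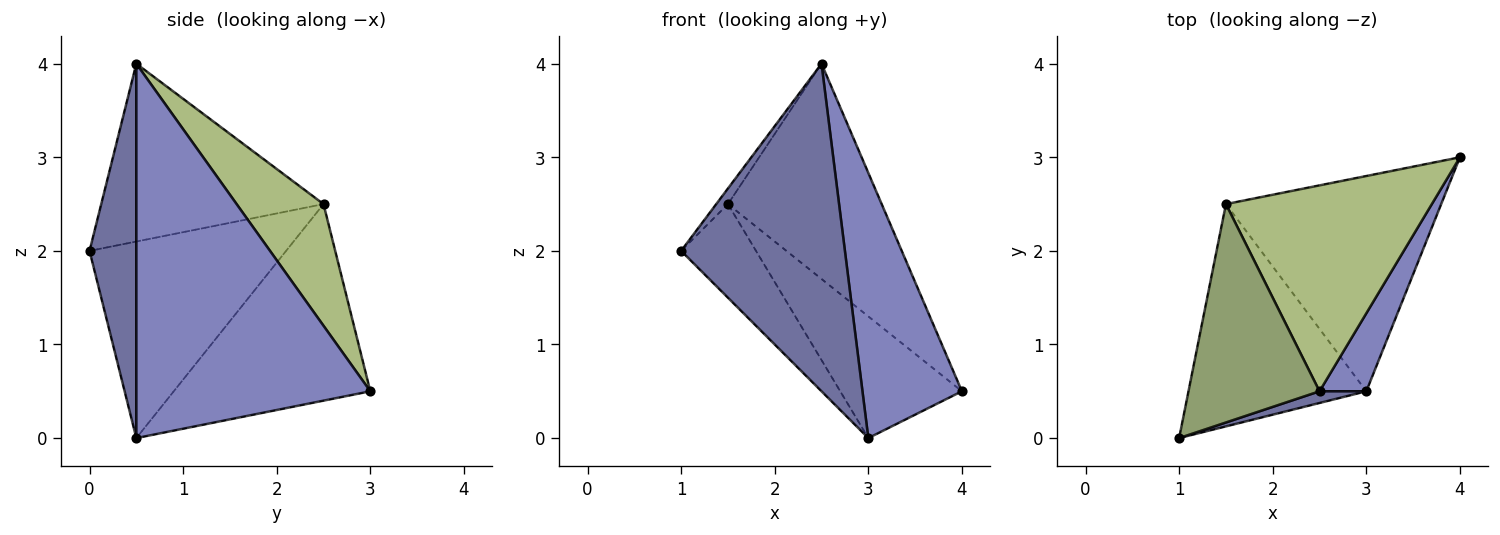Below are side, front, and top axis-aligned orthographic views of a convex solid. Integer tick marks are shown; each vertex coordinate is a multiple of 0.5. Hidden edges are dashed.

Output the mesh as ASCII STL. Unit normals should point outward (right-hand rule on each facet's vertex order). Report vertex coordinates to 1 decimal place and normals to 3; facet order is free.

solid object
 facet normal 0.275 -0.961 0.034
  outer loop
   vertex 2.5 0.5 4.0
   vertex 1.0 0.0 2.0
   vertex 3.0 0.5 0.0
  endloop
 endfacet
 facet normal 0.914 -0.389 0.114
  outer loop
   vertex 2.5 0.5 4.0
   vertex 3.0 0.5 0.0
   vertex 4.0 3.0 0.5
  endloop
 endfacet
 facet normal -0.714 0.272 -0.646
  outer loop
   vertex 1.5 2.5 2.5
   vertex 3.0 0.5 0.0
   vertex 1.0 0.0 2.0
  endloop
 endfacet
 facet normal -0.622 0.385 -0.682
  outer loop
   vertex 1.5 2.5 2.5
   vertex 4.0 3.0 0.5
   vertex 3.0 0.5 0.0
  endloop
 endfacet
 facet normal -0.804 0.042 0.593
  outer loop
   vertex 1.5 2.5 2.5
   vertex 1.0 0.0 2.0
   vertex 2.5 0.5 4.0
  endloop
 endfacet
 facet normal 0.378 0.669 0.640
  outer loop
   vertex 1.5 2.5 2.5
   vertex 2.5 0.5 4.0
   vertex 4.0 3.0 0.5
  endloop
 endfacet
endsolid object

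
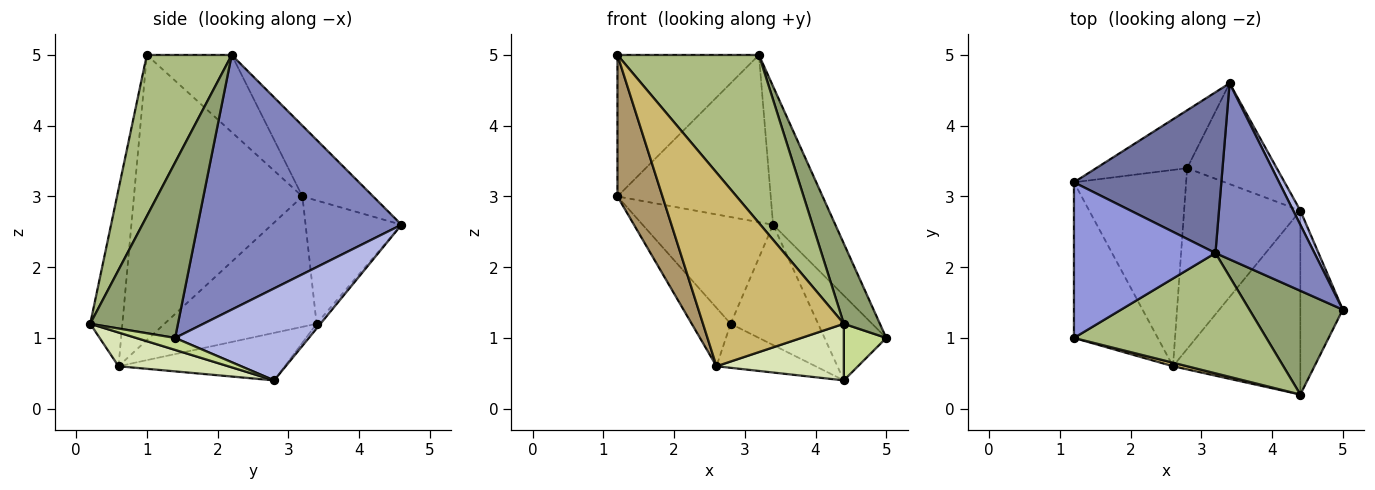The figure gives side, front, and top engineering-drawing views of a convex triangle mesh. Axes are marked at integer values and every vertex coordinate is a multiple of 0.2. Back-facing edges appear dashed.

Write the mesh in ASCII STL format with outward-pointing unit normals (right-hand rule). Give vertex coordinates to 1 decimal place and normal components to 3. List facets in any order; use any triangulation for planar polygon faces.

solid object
 facet normal -0.316 0.684 0.658
  outer loop
   vertex 3.2 2.2 5.0
   vertex 3.4 4.6 2.6
   vertex 1.2 3.2 3.0
  endloop
 endfacet
 facet normal 0.896 0.274 0.349
  outer loop
   vertex 3.2 2.2 5.0
   vertex 5.0 1.4 1.0
   vertex 3.4 4.6 2.6
  endloop
 endfacet
 facet normal -0.374 0.624 0.686
  outer loop
   vertex 1.2 1.0 5.0
   vertex 3.2 2.2 5.0
   vertex 1.2 3.2 3.0
  endloop
 endfacet
 facet normal 0.906 0.418 0.070
  outer loop
   vertex 4.4 2.8 0.4
   vertex 3.4 4.6 2.6
   vertex 5.0 1.4 1.0
  endloop
 endfacet
 facet normal 0.830 -0.341 0.442
  outer loop
   vertex 4.4 0.2 1.2
   vertex 5.0 1.4 1.0
   vertex 3.2 2.2 5.0
  endloop
 endfacet
 facet normal 0.438 -0.731 0.523
  outer loop
   vertex 4.4 0.2 1.2
   vertex 3.2 2.2 5.0
   vertex 1.2 1.0 5.0
  endloop
 endfacet
 facet normal 0.260 -0.284 -0.923
  outer loop
   vertex 4.4 0.2 1.2
   vertex 4.4 2.8 0.4
   vertex 5.0 1.4 1.0
  endloop
 endfacet
 facet normal 0.245 -0.285 -0.927
  outer loop
   vertex 2.6 0.6 0.6
   vertex 4.4 2.8 0.4
   vertex 4.4 0.2 1.2
  endloop
 endfacet
 facet normal -0.929 -0.248 -0.273
  outer loop
   vertex 2.6 0.6 0.6
   vertex 1.2 1.0 5.0
   vertex 1.2 3.2 3.0
  endloop
 endfacet
 facet normal -0.223 -0.975 0.018
  outer loop
   vertex 2.6 0.6 0.6
   vertex 4.4 0.2 1.2
   vertex 1.2 1.0 5.0
  endloop
 endfacet
 facet normal -0.744 0.190 -0.640
  outer loop
   vertex 2.8 3.4 1.2
   vertex 2.6 0.6 0.6
   vertex 1.2 3.2 3.0
  endloop
 endfacet
 facet normal -0.369 0.220 -0.903
  outer loop
   vertex 2.8 3.4 1.2
   vertex 4.4 2.8 0.4
   vertex 2.6 0.6 0.6
  endloop
 endfacet
 facet normal -0.543 0.738 -0.400
  outer loop
   vertex 2.8 3.4 1.2
   vertex 1.2 3.2 3.0
   vertex 3.4 4.6 2.6
  endloop
 endfacet
 facet normal -0.034 0.766 -0.642
  outer loop
   vertex 2.8 3.4 1.2
   vertex 3.4 4.6 2.6
   vertex 4.4 2.8 0.4
  endloop
 endfacet
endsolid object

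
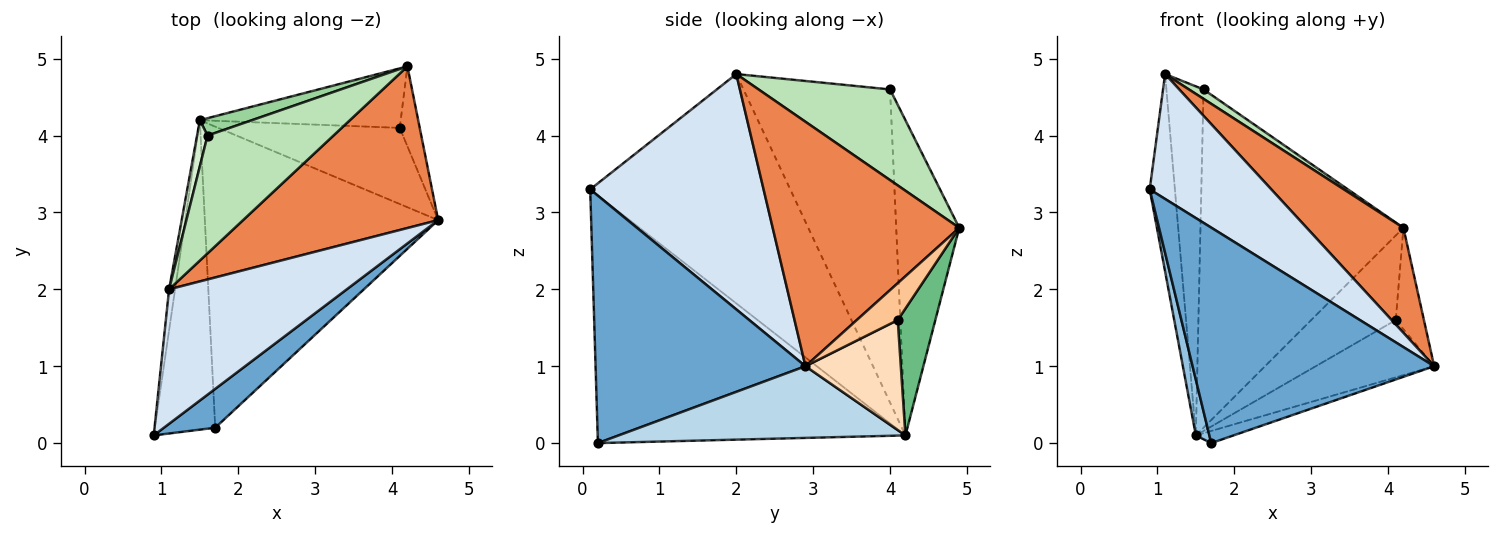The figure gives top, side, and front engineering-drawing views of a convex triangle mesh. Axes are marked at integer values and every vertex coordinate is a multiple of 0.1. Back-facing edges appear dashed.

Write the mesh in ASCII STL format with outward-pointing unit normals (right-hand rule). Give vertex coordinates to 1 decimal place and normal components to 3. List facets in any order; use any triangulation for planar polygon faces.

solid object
 facet normal 0.650 -0.748 0.135
  outer loop
   vertex 1.7 0.2 0.0
   vertex 4.6 2.9 1.0
   vertex 0.9 0.1 3.3
  endloop
 endfacet
 facet normal -0.971 -0.043 -0.237
  outer loop
   vertex 1.5 4.2 0.1
   vertex 1.7 0.2 0.0
   vertex 0.9 0.1 3.3
  endloop
 endfacet
 facet normal 0.293 0.039 -0.955
  outer loop
   vertex 1.5 4.2 0.1
   vertex 4.6 2.9 1.0
   vertex 1.7 0.2 0.0
  endloop
 endfacet
 facet normal 0.696 -0.488 0.526
  outer loop
   vertex 1.1 2.0 4.8
   vertex 0.9 0.1 3.3
   vertex 4.6 2.9 1.0
  endloop
 endfacet
 facet normal 0.724 -0.376 0.578
  outer loop
   vertex 1.1 2.0 4.8
   vertex 4.6 2.9 1.0
   vertex 4.2 4.9 2.8
  endloop
 endfacet
 facet normal -0.992 0.125 -0.026
  outer loop
   vertex 1.1 2.0 4.8
   vertex 1.5 4.2 0.1
   vertex 0.9 0.1 3.3
  endloop
 endfacet
 facet normal 0.752 0.517 -0.408
  outer loop
   vertex 4.1 4.1 1.6
   vertex 4.2 4.9 2.8
   vertex 4.6 2.9 1.0
  endloop
 endfacet
 facet normal 0.436 0.541 -0.719
  outer loop
   vertex 4.1 4.1 1.6
   vertex 4.6 2.9 1.0
   vertex 1.5 4.2 0.1
  endloop
 endfacet
 facet normal 0.342 0.769 -0.541
  outer loop
   vertex 4.1 4.1 1.6
   vertex 1.5 4.2 0.1
   vertex 4.2 4.9 2.8
  endloop
 endfacet
 facet normal -0.296 0.954 0.049
  outer loop
   vertex 1.6 4.0 4.6
   vertex 4.2 4.9 2.8
   vertex 1.5 4.2 0.1
  endloop
 endfacet
 facet normal 0.583 -0.065 0.810
  outer loop
   vertex 1.6 4.0 4.6
   vertex 1.1 2.0 4.8
   vertex 4.2 4.9 2.8
  endloop
 endfacet
 facet normal -0.969 0.245 0.032
  outer loop
   vertex 1.6 4.0 4.6
   vertex 1.5 4.2 0.1
   vertex 1.1 2.0 4.8
  endloop
 endfacet
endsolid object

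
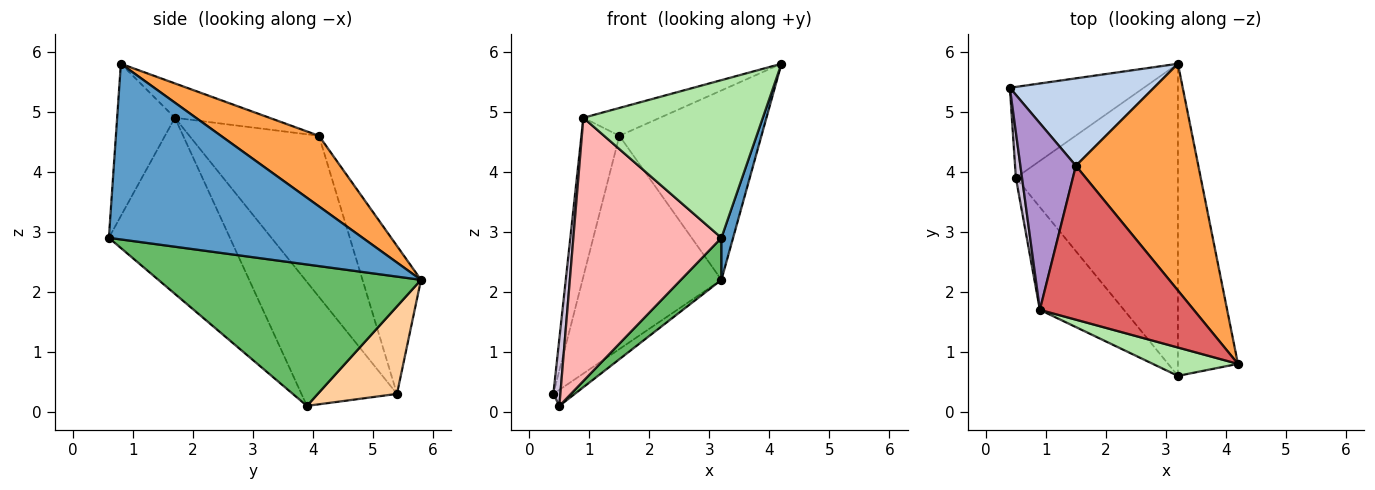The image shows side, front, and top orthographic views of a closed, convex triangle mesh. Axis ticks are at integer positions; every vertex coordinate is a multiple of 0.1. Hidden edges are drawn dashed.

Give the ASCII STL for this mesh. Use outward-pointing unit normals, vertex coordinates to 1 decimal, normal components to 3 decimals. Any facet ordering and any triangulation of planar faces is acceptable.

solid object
 facet normal 0.945 -0.043 -0.323
  outer loop
   vertex 3.2 0.6 2.9
   vertex 3.2 5.8 2.2
   vertex 4.2 0.8 5.8
  endloop
 endfacet
 facet normal -0.363 0.862 0.354
  outer loop
   vertex 1.5 4.1 4.6
   vertex 3.2 5.8 2.2
   vertex 0.4 5.4 0.3
  endloop
 endfacet
 facet normal 0.405 0.586 0.702
  outer loop
   vertex 1.5 4.1 4.6
   vertex 4.2 0.8 5.8
   vertex 3.2 5.8 2.2
  endloop
 endfacet
 facet normal 0.541 0.146 -0.828
  outer loop
   vertex 0.5 3.9 0.1
   vertex 0.4 5.4 0.3
   vertex 3.2 5.8 2.2
  endloop
 endfacet
 facet normal 0.654 -0.101 -0.750
  outer loop
   vertex 0.5 3.9 0.1
   vertex 3.2 5.8 2.2
   vertex 3.2 0.6 2.9
  endloop
 endfacet
 facet normal -0.302 -0.938 0.169
  outer loop
   vertex 0.9 1.7 4.9
   vertex 3.2 0.6 2.9
   vertex 4.2 0.8 5.8
  endloop
 endfacet
 facet normal -0.215 0.174 0.961
  outer loop
   vertex 0.9 1.7 4.9
   vertex 4.2 0.8 5.8
   vertex 1.5 4.1 4.6
  endloop
 endfacet
 facet normal -0.606 -0.741 -0.289
  outer loop
   vertex 0.9 1.7 4.9
   vertex 0.5 3.9 0.1
   vertex 3.2 0.6 2.9
  endloop
 endfacet
 facet normal -0.911 0.267 0.314
  outer loop
   vertex 0.9 1.7 4.9
   vertex 1.5 4.1 4.6
   vertex 0.4 5.4 0.3
  endloop
 endfacet
 facet normal -0.996 -0.073 0.050
  outer loop
   vertex 0.9 1.7 4.9
   vertex 0.4 5.4 0.3
   vertex 0.5 3.9 0.1
  endloop
 endfacet
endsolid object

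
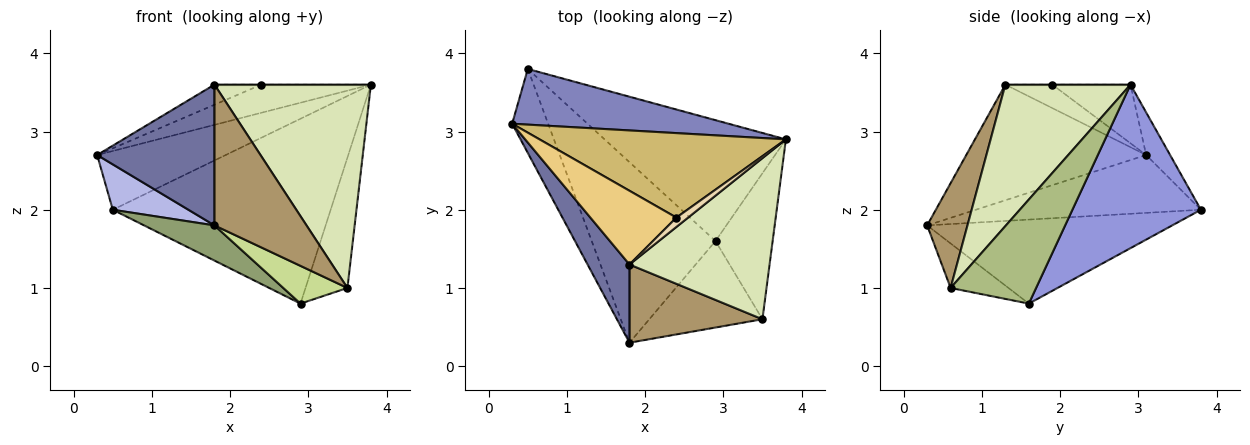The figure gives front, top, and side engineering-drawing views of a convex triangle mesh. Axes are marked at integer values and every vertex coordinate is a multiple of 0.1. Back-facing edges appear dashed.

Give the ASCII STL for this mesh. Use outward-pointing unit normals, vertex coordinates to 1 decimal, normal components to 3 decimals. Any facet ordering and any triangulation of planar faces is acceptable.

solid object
 facet normal -0.802 -0.523 0.290
  outer loop
   vertex 1.8 1.3 3.6
   vertex 0.3 3.1 2.7
   vertex 1.8 0.3 1.8
  endloop
 endfacet
 facet normal -0.134 0.720 0.681
  outer loop
   vertex 0.5 3.8 2.0
   vertex 0.3 3.1 2.7
   vertex 3.8 2.9 3.6
  endloop
 endfacet
 facet normal 0.443 0.751 -0.491
  outer loop
   vertex 0.5 3.8 2.0
   vertex 3.8 2.9 3.6
   vertex 2.9 1.6 0.8
  endloop
 endfacet
 facet normal -0.817 -0.274 -0.508
  outer loop
   vertex 0.5 3.8 2.0
   vertex 1.8 0.3 1.8
   vertex 0.3 3.1 2.7
  endloop
 endfacet
 facet normal -0.554 -0.159 -0.817
  outer loop
   vertex 0.5 3.8 2.0
   vertex 2.9 1.6 0.8
   vertex 1.8 0.3 1.8
  endloop
 endfacet
 facet normal 0.805 0.395 -0.442
  outer loop
   vertex 3.5 0.6 1.0
   vertex 2.9 1.6 0.8
   vertex 3.8 2.9 3.6
  endloop
 endfacet
 facet normal -0.339 -0.376 -0.862
  outer loop
   vertex 3.5 0.6 1.0
   vertex 1.8 0.3 1.8
   vertex 2.9 1.6 0.8
  endloop
 endfacet
 facet normal 0.531 -0.664 0.526
  outer loop
   vertex 3.5 0.6 1.0
   vertex 3.8 2.9 3.6
   vertex 1.8 1.3 3.6
  endloop
 endfacet
 facet normal 0.358 -0.816 0.454
  outer loop
   vertex 3.5 0.6 1.0
   vertex 1.8 1.3 3.6
   vertex 1.8 0.3 1.8
  endloop
 endfacet
 facet normal -0.220 0.308 0.925
  outer loop
   vertex 2.4 1.9 3.6
   vertex 3.8 2.9 3.6
   vertex 0.3 3.1 2.7
  endloop
 endfacet
 facet normal -0.254 0.254 0.933
  outer loop
   vertex 2.4 1.9 3.6
   vertex 0.3 3.1 2.7
   vertex 1.8 1.3 3.6
  endloop
 endfacet
 facet normal 0.000 0.000 1.000
  outer loop
   vertex 2.4 1.9 3.6
   vertex 1.8 1.3 3.6
   vertex 3.8 2.9 3.6
  endloop
 endfacet
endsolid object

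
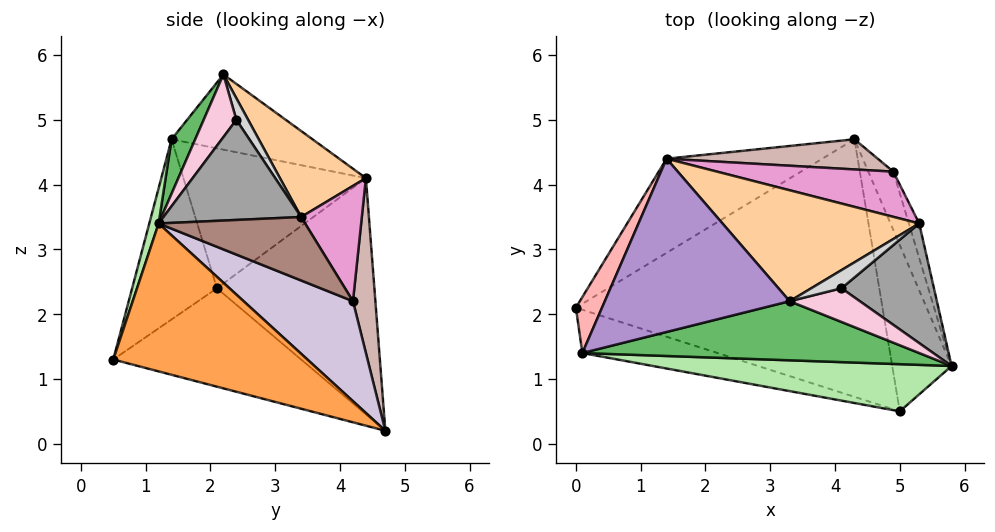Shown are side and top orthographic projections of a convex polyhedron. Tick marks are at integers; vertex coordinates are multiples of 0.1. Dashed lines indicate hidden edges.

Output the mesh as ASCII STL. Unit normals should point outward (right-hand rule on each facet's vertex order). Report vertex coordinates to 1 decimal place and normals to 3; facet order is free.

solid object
 facet normal -0.616 0.675 -0.406
  outer loop
   vertex 1.4 4.4 4.1
   vertex 4.3 4.7 0.2
   vertex 0.0 2.1 2.4
  endloop
 endfacet
 facet normal -0.293 -0.288 -0.912
  outer loop
   vertex 5.0 0.5 1.3
   vertex 0.0 2.1 2.4
   vertex 4.3 4.7 0.2
  endloop
 endfacet
 facet normal 0.926 0.057 -0.372
  outer loop
   vertex 5.0 0.5 1.3
   vertex 4.3 4.7 0.2
   vertex 5.8 1.2 3.4
  endloop
 endfacet
 facet normal 0.281 0.711 0.644
  outer loop
   vertex 5.3 3.4 3.5
   vertex 1.4 4.4 4.1
   vertex 3.3 2.2 5.7
  endloop
 endfacet
 facet normal 0.075 -0.882 0.465
  outer loop
   vertex 0.1 1.4 4.7
   vertex 5.8 1.2 3.4
   vertex 3.3 2.2 5.7
  endloop
 endfacet
 facet normal 0.036 -0.952 0.304
  outer loop
   vertex 0.1 1.4 4.7
   vertex 5.0 0.5 1.3
   vertex 5.8 1.2 3.4
  endloop
 endfacet
 facet normal -0.346 -0.902 -0.259
  outer loop
   vertex 0.1 1.4 4.7
   vertex 0.0 2.1 2.4
   vertex 5.0 0.5 1.3
  endloop
 endfacet
 facet normal -0.892 0.420 0.167
  outer loop
   vertex 0.1 1.4 4.7
   vertex 1.4 4.4 4.1
   vertex 0.0 2.1 2.4
  endloop
 endfacet
 facet normal -0.356 0.329 0.875
  outer loop
   vertex 0.1 1.4 4.7
   vertex 3.3 2.2 5.7
   vertex 1.4 4.4 4.1
  endloop
 endfacet
 facet normal 0.952 0.190 -0.238
  outer loop
   vertex 4.9 4.2 2.2
   vertex 5.8 1.2 3.4
   vertex 4.3 4.7 0.2
  endloop
 endfacet
 facet normal 0.961 0.226 -0.157
  outer loop
   vertex 4.9 4.2 2.2
   vertex 5.3 3.4 3.5
   vertex 5.8 1.2 3.4
  endloop
 endfacet
 facet normal 0.161 0.968 0.194
  outer loop
   vertex 4.9 4.2 2.2
   vertex 4.3 4.7 0.2
   vertex 1.4 4.4 4.1
  endloop
 endfacet
 facet normal 0.286 0.853 0.437
  outer loop
   vertex 4.9 4.2 2.2
   vertex 1.4 4.4 4.1
   vertex 5.3 3.4 3.5
  endloop
 endfacet
 facet normal 0.665 -0.052 0.745
  outer loop
   vertex 4.1 2.4 5.0
   vertex 3.3 2.2 5.7
   vertex 5.8 1.2 3.4
  endloop
 endfacet
 facet normal 0.728 0.135 0.672
  outer loop
   vertex 4.1 2.4 5.0
   vertex 5.8 1.2 3.4
   vertex 5.3 3.4 3.5
  endloop
 endfacet
 facet normal 0.515 0.464 0.721
  outer loop
   vertex 4.1 2.4 5.0
   vertex 5.3 3.4 3.5
   vertex 3.3 2.2 5.7
  endloop
 endfacet
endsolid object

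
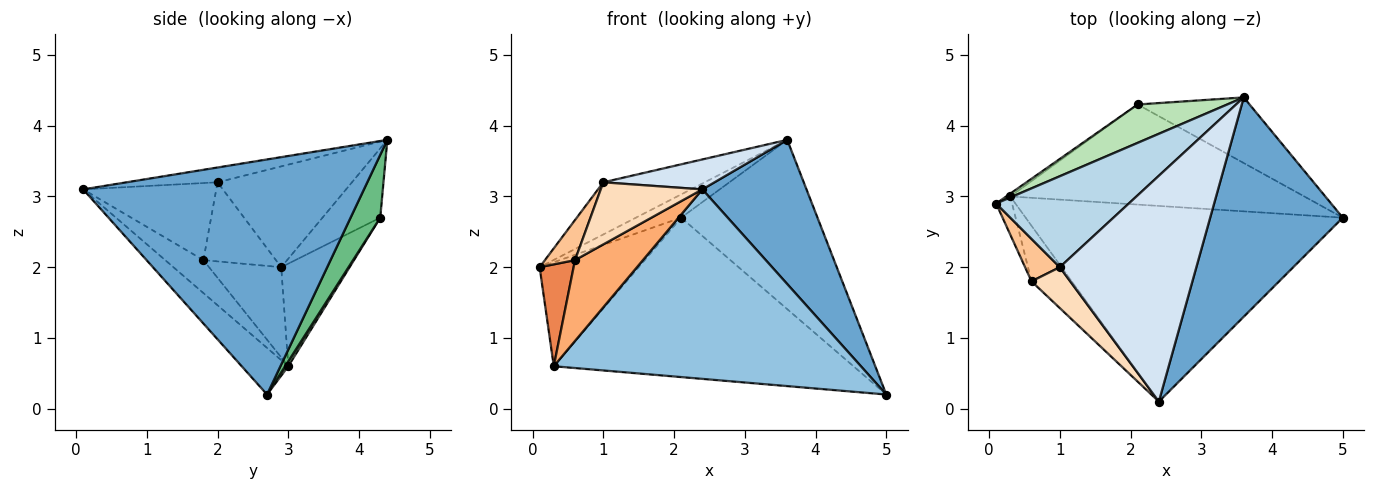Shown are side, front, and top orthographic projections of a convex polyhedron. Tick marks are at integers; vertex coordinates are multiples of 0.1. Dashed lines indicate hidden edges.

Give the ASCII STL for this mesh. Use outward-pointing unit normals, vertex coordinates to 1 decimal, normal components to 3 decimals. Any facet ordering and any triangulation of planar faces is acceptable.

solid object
 facet normal 0.829 -0.307 0.467
  outer loop
   vertex 3.6 4.4 3.8
   vertex 2.4 0.1 3.1
   vertex 5.0 2.7 0.2
  endloop
 endfacet
 facet normal -0.105 -0.692 -0.714
  outer loop
   vertex 0.3 3.0 0.6
   vertex 5.0 2.7 0.2
   vertex 2.4 0.1 3.1
  endloop
 endfacet
 facet normal -0.550 0.415 0.724
  outer loop
   vertex 1.0 2.0 3.2
   vertex 3.6 4.4 3.8
   vertex 0.1 2.9 2.0
  endloop
 endfacet
 facet normal -0.107 -0.131 0.986
  outer loop
   vertex 1.0 2.0 3.2
   vertex 2.4 0.1 3.1
   vertex 3.6 4.4 3.8
  endloop
 endfacet
 facet normal -0.894 -0.420 -0.158
  outer loop
   vertex 0.6 1.8 2.1
   vertex 0.1 2.9 2.0
   vertex 0.3 3.0 0.6
  endloop
 endfacet
 facet normal -0.421 -0.748 -0.514
  outer loop
   vertex 0.6 1.8 2.1
   vertex 0.3 3.0 0.6
   vertex 2.4 0.1 3.1
  endloop
 endfacet
 facet normal -0.856 -0.355 0.376
  outer loop
   vertex 0.6 1.8 2.1
   vertex 1.0 2.0 3.2
   vertex 0.1 2.9 2.0
  endloop
 endfacet
 facet normal -0.738 -0.563 0.371
  outer loop
   vertex 0.6 1.8 2.1
   vertex 2.4 0.1 3.1
   vertex 1.0 2.0 3.2
  endloop
 endfacet
 facet normal 0.199 0.914 -0.354
  outer loop
   vertex 2.1 4.3 2.7
   vertex 3.6 4.4 3.8
   vertex 5.0 2.7 0.2
  endloop
 endfacet
 facet normal 0.009 0.847 -0.532
  outer loop
   vertex 2.1 4.3 2.7
   vertex 5.0 2.7 0.2
   vertex 0.3 3.0 0.6
  endloop
 endfacet
 facet normal -0.552 0.432 0.713
  outer loop
   vertex 2.1 4.3 2.7
   vertex 0.1 2.9 2.0
   vertex 3.6 4.4 3.8
  endloop
 endfacet
 facet normal -0.568 0.823 -0.022
  outer loop
   vertex 2.1 4.3 2.7
   vertex 0.3 3.0 0.6
   vertex 0.1 2.9 2.0
  endloop
 endfacet
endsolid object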